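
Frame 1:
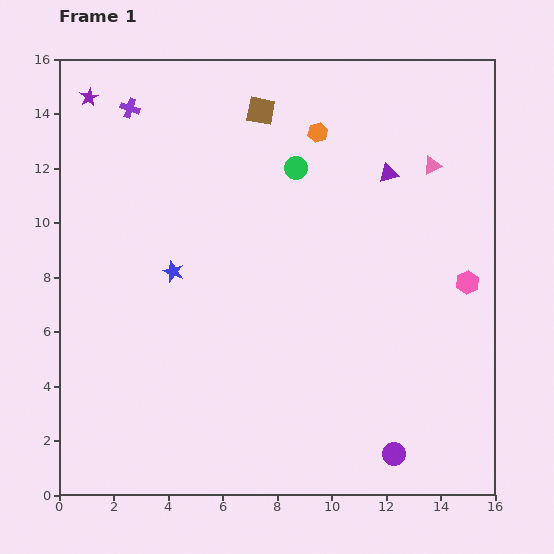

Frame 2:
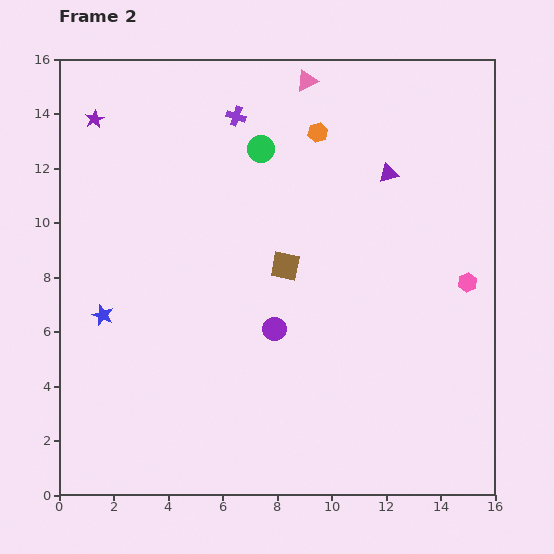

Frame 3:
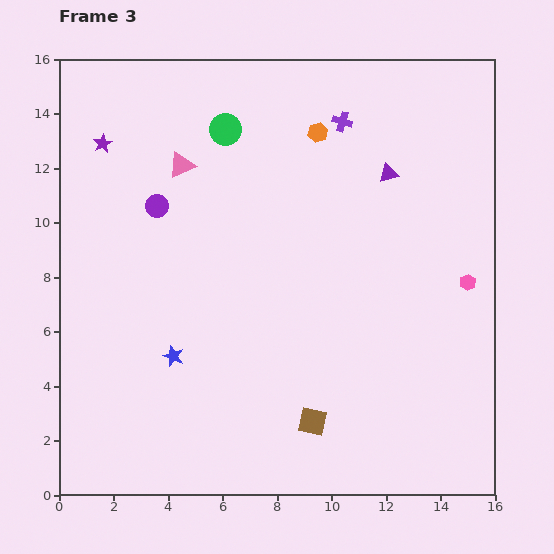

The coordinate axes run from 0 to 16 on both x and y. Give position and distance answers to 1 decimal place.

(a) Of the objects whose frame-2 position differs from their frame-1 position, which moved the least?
the purple star

(moved 0.8)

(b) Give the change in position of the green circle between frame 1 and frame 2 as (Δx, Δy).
(-1.3, 0.7)

The green circle was at (8.7, 12.0) in frame 1 and (7.4, 12.7) in frame 2.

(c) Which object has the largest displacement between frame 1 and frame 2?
the purple circle

(moved 6.4; next 5.8)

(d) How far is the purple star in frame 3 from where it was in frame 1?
1.8

The purple star moved from (1.1, 14.6) to (1.6, 12.9), a distance of √(0.5² + 1.7²) ≈ 1.8.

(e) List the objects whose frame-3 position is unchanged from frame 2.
the purple triangle, the orange hexagon, the pink hexagon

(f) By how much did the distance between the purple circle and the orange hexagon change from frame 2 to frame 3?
-0.9

Distance in frame 2: 7.4. Distance in frame 3: 6.5.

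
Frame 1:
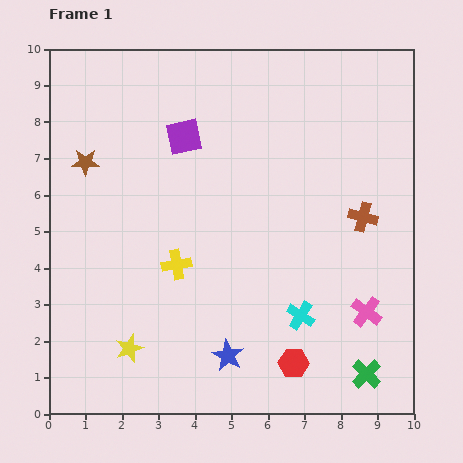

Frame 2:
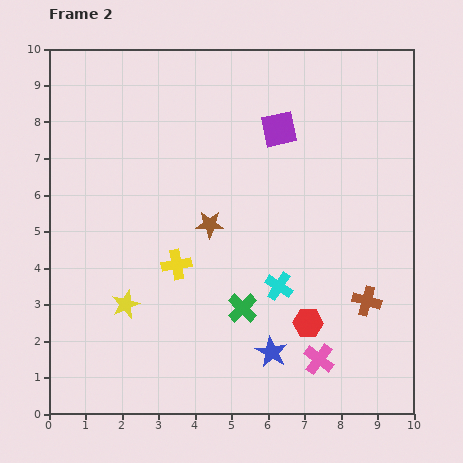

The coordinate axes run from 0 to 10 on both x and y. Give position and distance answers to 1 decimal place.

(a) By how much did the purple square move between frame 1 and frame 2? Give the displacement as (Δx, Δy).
(2.6, 0.2)

The purple square was at (3.7, 7.6) in frame 1 and (6.3, 7.8) in frame 2.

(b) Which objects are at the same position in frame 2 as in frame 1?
the yellow cross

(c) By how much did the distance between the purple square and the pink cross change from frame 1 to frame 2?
-0.5

Distance in frame 1: 6.9. Distance in frame 2: 6.4.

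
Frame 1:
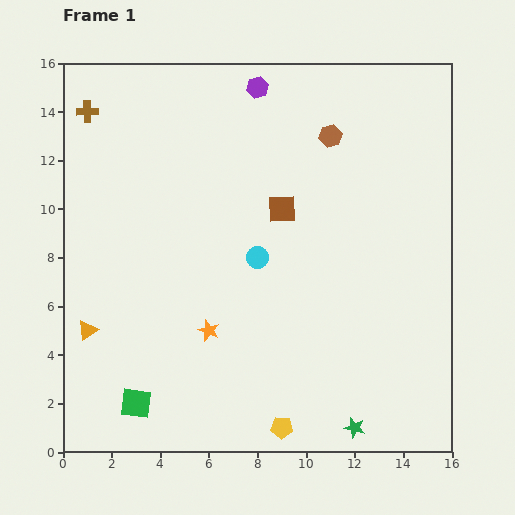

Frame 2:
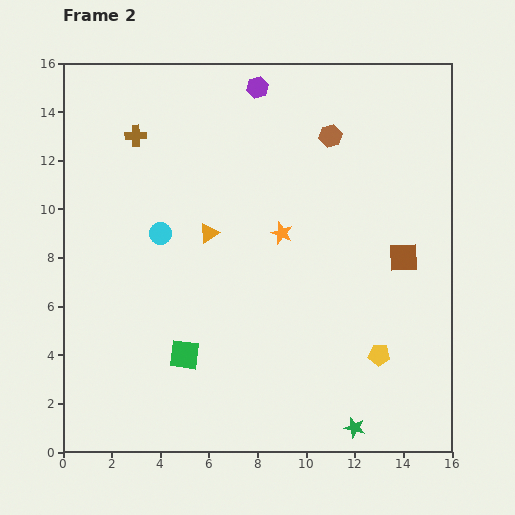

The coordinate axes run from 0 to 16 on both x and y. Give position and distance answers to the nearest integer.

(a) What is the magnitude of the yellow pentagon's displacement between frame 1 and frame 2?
5

The yellow pentagon moved from (9, 1) to (13, 4), a distance of √(4² + 3²) ≈ 5.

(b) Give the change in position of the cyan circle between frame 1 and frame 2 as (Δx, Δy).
(-4, 1)

The cyan circle was at (8, 8) in frame 1 and (4, 9) in frame 2.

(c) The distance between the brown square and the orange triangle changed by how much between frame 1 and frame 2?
-1

Distance in frame 1: 9. Distance in frame 2: 8.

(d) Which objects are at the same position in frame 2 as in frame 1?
the brown hexagon, the purple hexagon, the green star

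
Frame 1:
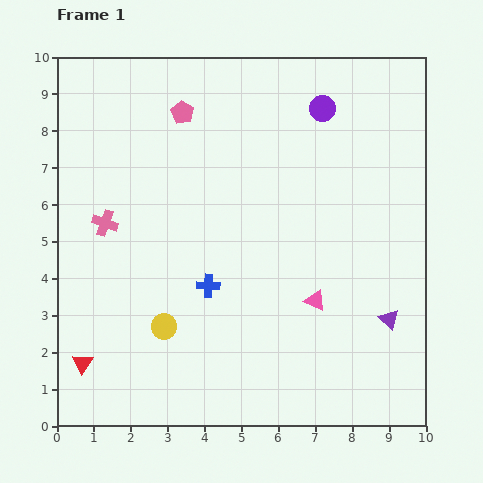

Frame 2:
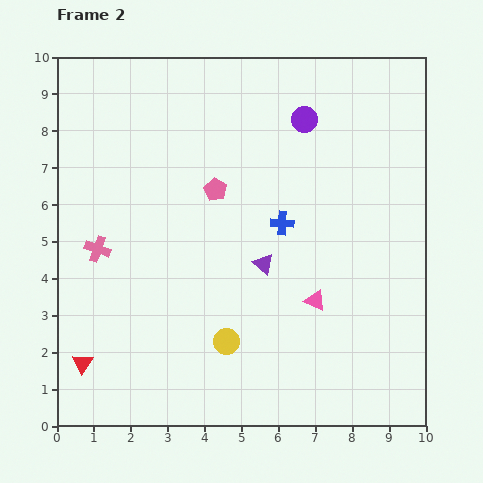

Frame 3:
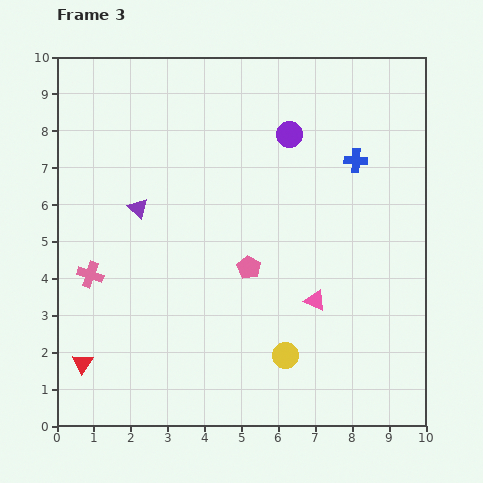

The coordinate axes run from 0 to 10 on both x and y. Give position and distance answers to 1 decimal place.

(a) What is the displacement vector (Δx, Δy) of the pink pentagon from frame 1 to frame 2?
(0.9, -2.1)

The pink pentagon was at (3.4, 8.5) in frame 1 and (4.3, 6.4) in frame 2.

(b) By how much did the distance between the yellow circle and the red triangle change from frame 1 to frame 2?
+1.5

Distance in frame 1: 2.4. Distance in frame 2: 3.9.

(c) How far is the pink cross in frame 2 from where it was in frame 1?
0.7

The pink cross moved from (1.3, 5.5) to (1.1, 4.8), a distance of √(0.2² + 0.7²) ≈ 0.7.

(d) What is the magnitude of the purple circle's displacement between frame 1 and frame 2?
0.6

The purple circle moved from (7.2, 8.6) to (6.7, 8.3), a distance of √(0.5² + 0.3²) ≈ 0.6.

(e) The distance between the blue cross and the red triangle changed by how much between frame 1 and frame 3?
+5.2

Distance in frame 1: 4.0. Distance in frame 3: 9.2.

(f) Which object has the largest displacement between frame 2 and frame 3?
the purple triangle

(moved 3.7; next 2.6)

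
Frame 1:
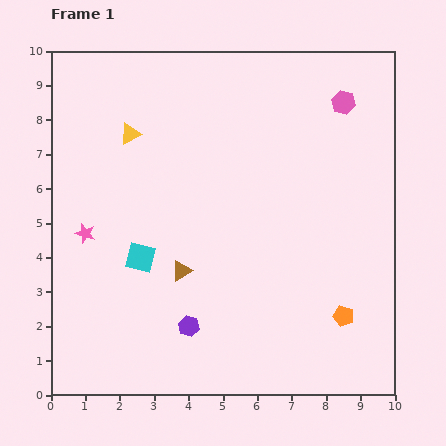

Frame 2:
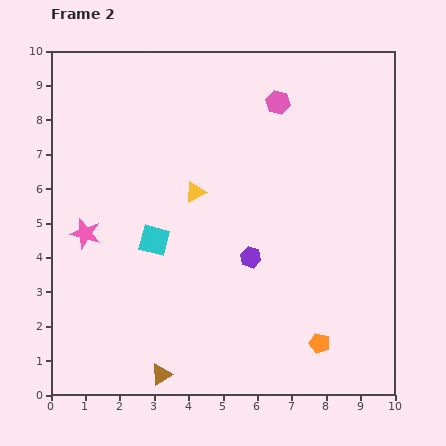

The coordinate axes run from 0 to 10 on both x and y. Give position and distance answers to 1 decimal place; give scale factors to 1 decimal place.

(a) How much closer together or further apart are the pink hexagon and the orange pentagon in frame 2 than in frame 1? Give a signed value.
+0.9

Distance in frame 1: 6.2. Distance in frame 2: 7.1.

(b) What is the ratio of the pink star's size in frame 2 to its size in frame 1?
1.5×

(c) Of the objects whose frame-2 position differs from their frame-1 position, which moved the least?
the cyan square

(moved 0.6)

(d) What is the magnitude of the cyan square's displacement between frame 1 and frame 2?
0.6

The cyan square moved from (2.6, 4.0) to (3.0, 4.5), a distance of √(0.4² + 0.5²) ≈ 0.6.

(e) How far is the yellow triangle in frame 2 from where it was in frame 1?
2.5

The yellow triangle moved from (2.3, 7.6) to (4.2, 5.9), a distance of √(1.9² + 1.7²) ≈ 2.5.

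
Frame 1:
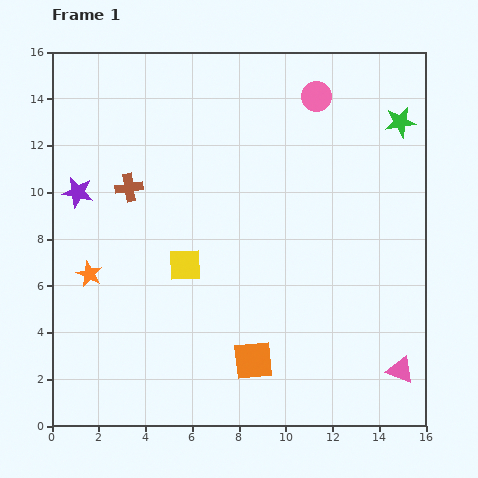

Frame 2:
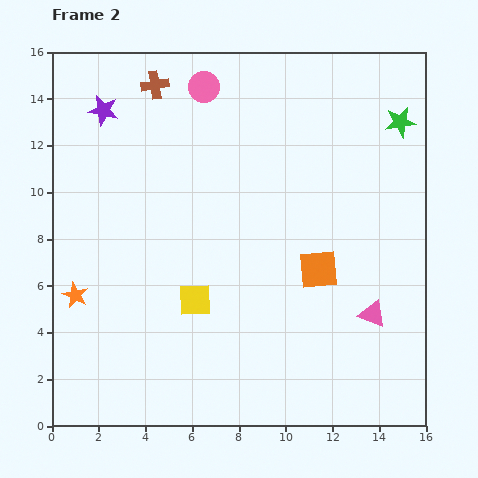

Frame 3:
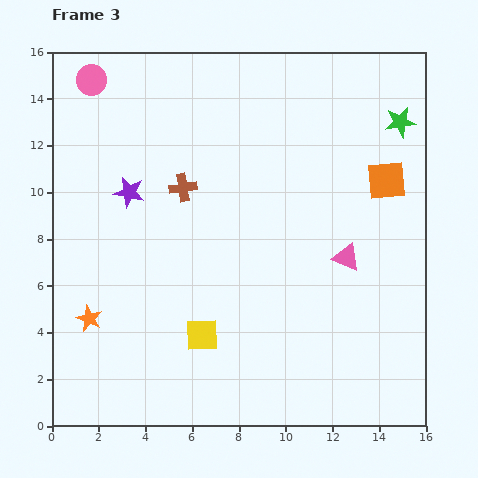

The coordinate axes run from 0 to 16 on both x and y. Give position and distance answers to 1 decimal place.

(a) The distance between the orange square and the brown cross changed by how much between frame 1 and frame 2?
+1.5

Distance in frame 1: 9.1. Distance in frame 2: 10.6.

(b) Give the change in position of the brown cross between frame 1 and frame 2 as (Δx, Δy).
(1.1, 4.4)

The brown cross was at (3.3, 10.2) in frame 1 and (4.4, 14.6) in frame 2.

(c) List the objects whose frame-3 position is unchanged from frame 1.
the green star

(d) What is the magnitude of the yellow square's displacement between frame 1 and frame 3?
3.1

The yellow square moved from (5.7, 6.9) to (6.4, 3.9), a distance of √(0.7² + 3.0²) ≈ 3.1.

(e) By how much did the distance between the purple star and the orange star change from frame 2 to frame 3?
-2.3

Distance in frame 2: 8.0. Distance in frame 3: 5.7.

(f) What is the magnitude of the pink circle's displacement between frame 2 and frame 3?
4.8

The pink circle moved from (6.5, 14.5) to (1.7, 14.8), a distance of √(4.8² + 0.3²) ≈ 4.8.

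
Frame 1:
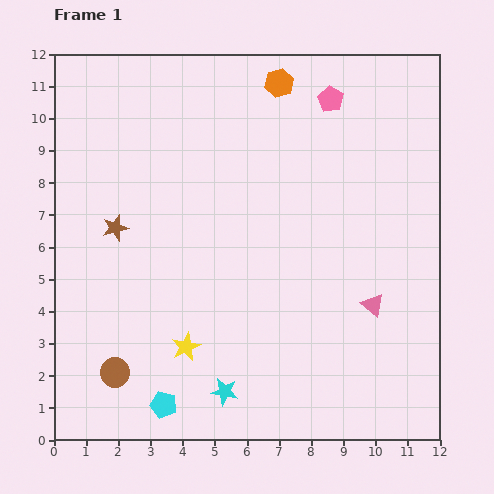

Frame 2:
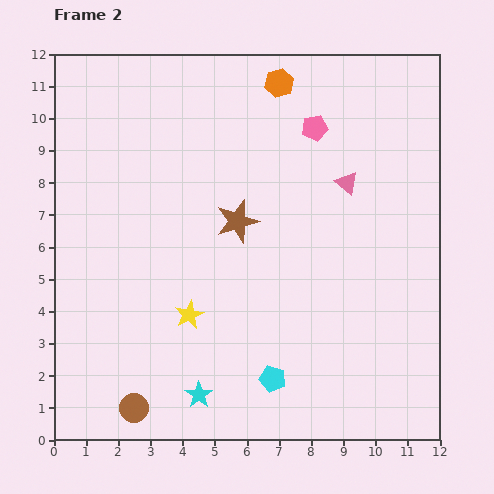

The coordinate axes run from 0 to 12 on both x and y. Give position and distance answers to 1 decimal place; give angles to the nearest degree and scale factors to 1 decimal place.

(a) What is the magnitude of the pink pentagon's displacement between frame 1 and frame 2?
1.0

The pink pentagon moved from (8.6, 10.6) to (8.1, 9.7), a distance of √(0.5² + 0.9²) ≈ 1.0.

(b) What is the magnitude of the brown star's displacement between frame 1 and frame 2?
3.8

The brown star moved from (1.9, 6.6) to (5.7, 6.8), a distance of √(3.8² + 0.2²) ≈ 3.8.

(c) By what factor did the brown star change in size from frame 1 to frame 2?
1.7×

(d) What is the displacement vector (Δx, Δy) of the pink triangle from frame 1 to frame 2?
(-0.8, 3.8)

The pink triangle was at (9.9, 4.2) in frame 1 and (9.1, 8.0) in frame 2.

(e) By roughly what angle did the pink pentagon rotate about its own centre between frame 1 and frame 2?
31° clockwise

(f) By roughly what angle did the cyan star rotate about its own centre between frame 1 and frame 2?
27° clockwise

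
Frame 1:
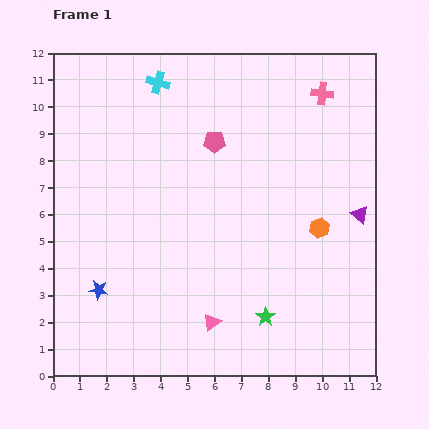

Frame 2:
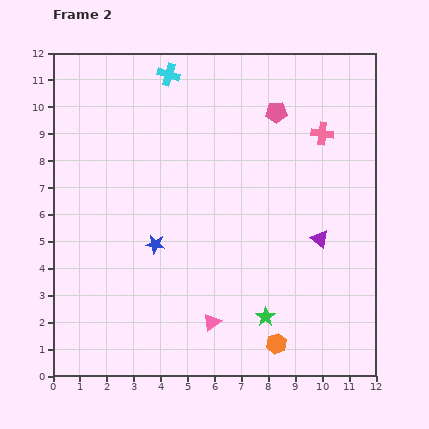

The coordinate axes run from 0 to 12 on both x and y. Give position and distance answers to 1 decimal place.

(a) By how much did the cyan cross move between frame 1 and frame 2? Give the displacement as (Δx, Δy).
(0.4, 0.3)

The cyan cross was at (3.9, 10.9) in frame 1 and (4.3, 11.2) in frame 2.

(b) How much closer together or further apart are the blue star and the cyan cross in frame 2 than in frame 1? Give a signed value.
-1.7

Distance in frame 1: 8.0. Distance in frame 2: 6.3.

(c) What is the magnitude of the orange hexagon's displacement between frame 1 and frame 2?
4.6

The orange hexagon moved from (9.9, 5.5) to (8.3, 1.2), a distance of √(1.6² + 4.3²) ≈ 4.6.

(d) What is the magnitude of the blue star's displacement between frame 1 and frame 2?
2.7

The blue star moved from (1.7, 3.2) to (3.8, 4.9), a distance of √(2.1² + 1.7²) ≈ 2.7.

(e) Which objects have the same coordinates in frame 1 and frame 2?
the pink triangle, the green star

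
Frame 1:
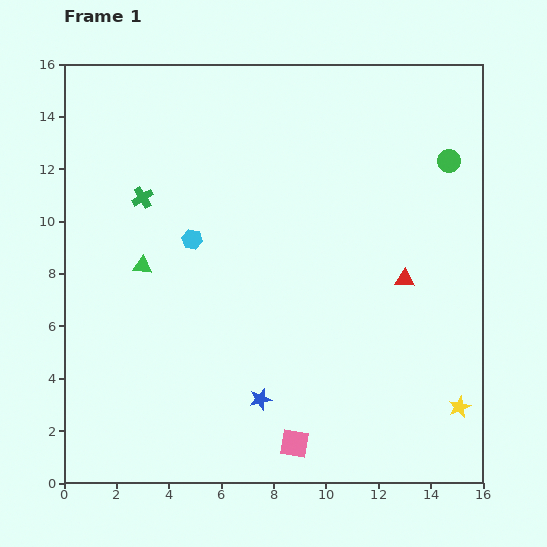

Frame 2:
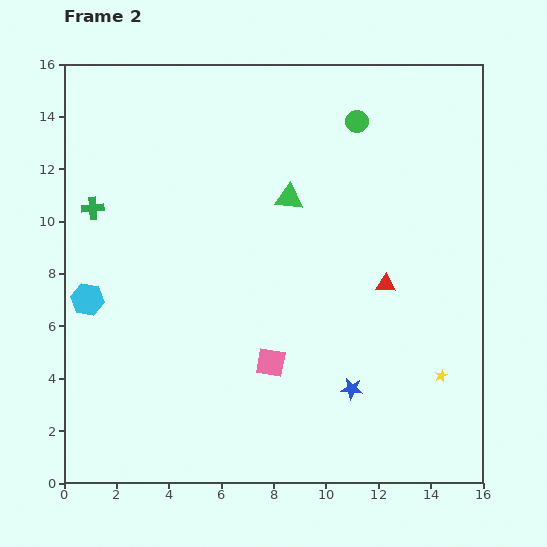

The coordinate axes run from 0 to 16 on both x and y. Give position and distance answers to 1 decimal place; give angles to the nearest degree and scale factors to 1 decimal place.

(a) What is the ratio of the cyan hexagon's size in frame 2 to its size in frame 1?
1.6×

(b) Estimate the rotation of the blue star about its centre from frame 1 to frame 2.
20° clockwise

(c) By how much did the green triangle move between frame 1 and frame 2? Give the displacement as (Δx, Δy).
(5.6, 2.6)

The green triangle was at (3.0, 8.3) in frame 1 and (8.6, 10.9) in frame 2.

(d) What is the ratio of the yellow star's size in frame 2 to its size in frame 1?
0.6×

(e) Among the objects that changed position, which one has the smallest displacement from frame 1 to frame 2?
the red triangle

(moved 0.7)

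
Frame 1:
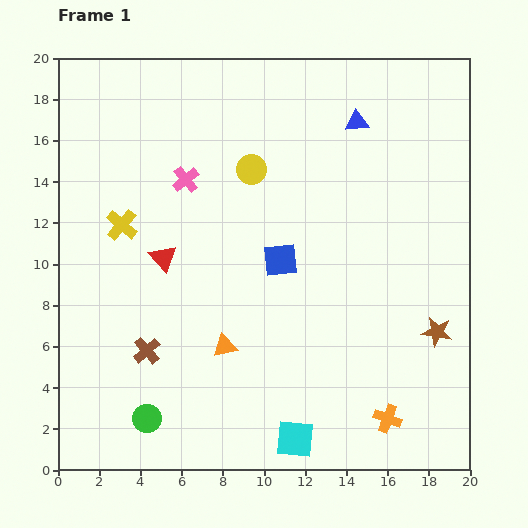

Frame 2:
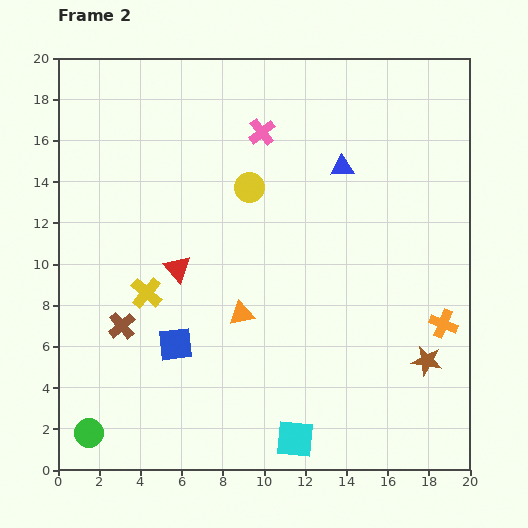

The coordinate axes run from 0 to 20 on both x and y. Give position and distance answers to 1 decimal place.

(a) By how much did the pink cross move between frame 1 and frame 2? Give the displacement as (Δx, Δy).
(3.7, 2.3)

The pink cross was at (6.2, 14.1) in frame 1 and (9.9, 16.4) in frame 2.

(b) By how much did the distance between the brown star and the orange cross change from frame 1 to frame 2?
-2.8

Distance in frame 1: 4.8. Distance in frame 2: 2.0.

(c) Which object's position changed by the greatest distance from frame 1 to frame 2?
the blue square

(moved 6.5; next 5.3)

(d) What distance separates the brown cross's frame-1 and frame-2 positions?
1.7

The brown cross moved from (4.3, 5.8) to (3.1, 7.0), a distance of √(1.2² + 1.2²) ≈ 1.7.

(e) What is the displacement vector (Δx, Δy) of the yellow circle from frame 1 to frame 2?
(-0.1, -0.9)

The yellow circle was at (9.4, 14.6) in frame 1 and (9.3, 13.7) in frame 2.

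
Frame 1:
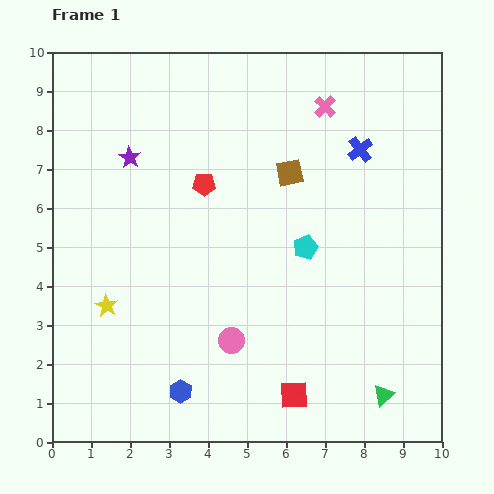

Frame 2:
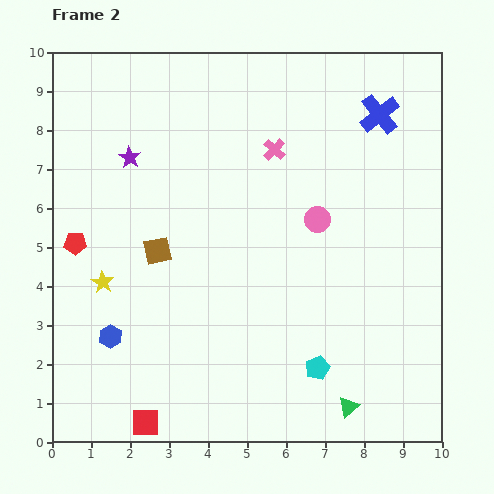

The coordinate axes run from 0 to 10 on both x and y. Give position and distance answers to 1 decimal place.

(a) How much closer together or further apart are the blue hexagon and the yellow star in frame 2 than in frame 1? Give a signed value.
-1.5

Distance in frame 1: 2.9. Distance in frame 2: 1.4.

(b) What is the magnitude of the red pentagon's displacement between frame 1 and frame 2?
3.6

The red pentagon moved from (3.9, 6.6) to (0.6, 5.1), a distance of √(3.3² + 1.5²) ≈ 3.6.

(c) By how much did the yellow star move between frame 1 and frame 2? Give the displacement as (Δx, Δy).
(-0.1, 0.6)

The yellow star was at (1.4, 3.5) in frame 1 and (1.3, 4.1) in frame 2.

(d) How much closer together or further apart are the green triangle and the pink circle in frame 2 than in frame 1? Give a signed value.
+0.8

Distance in frame 1: 4.1. Distance in frame 2: 4.9.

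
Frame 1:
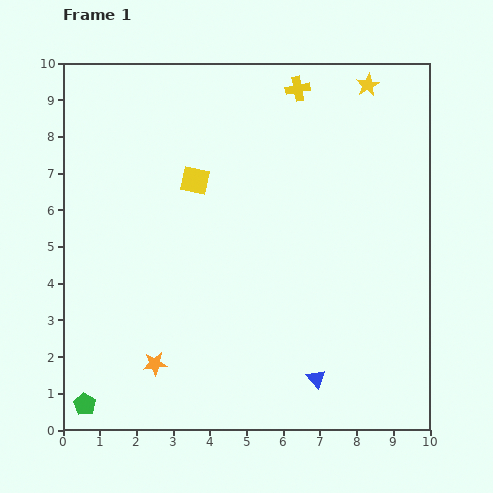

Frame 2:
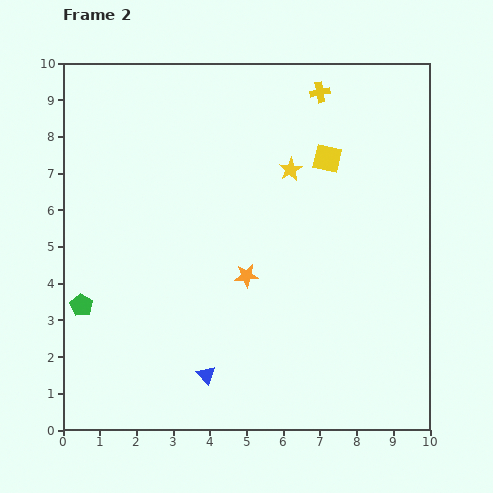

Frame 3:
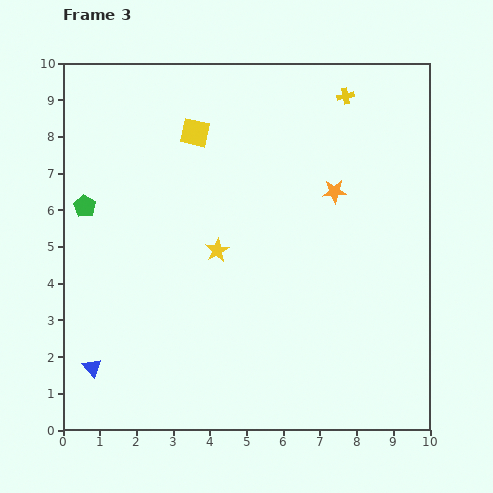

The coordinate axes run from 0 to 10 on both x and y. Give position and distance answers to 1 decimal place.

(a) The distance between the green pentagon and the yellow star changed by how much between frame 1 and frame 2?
-4.8

Distance in frame 1: 11.6. Distance in frame 2: 6.8.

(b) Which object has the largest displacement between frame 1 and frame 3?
the orange star

(moved 6.8; next 6.1)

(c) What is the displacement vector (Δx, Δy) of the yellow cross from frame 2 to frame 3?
(0.7, -0.1)

The yellow cross was at (7.0, 9.2) in frame 2 and (7.7, 9.1) in frame 3.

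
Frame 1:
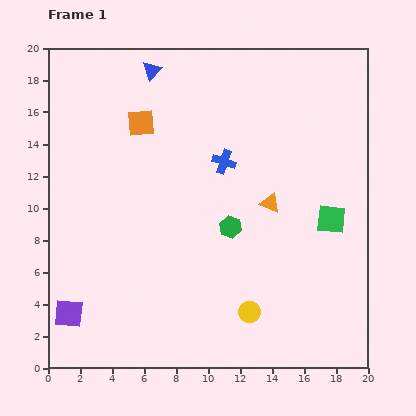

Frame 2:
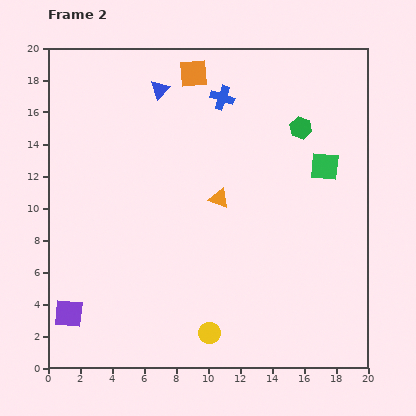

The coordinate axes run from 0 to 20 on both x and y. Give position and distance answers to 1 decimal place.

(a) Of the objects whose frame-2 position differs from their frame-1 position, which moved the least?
the blue triangle

(moved 1.3)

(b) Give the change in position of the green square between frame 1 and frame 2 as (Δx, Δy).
(-0.4, 3.3)

The green square was at (17.7, 9.3) in frame 1 and (17.3, 12.6) in frame 2.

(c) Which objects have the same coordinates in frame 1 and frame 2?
the purple square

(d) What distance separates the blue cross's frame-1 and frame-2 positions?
4.0

The blue cross moved from (11.0, 12.9) to (10.9, 16.9), a distance of √(0.1² + 4.0²) ≈ 4.0.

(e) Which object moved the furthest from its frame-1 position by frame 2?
the green hexagon

(moved 7.6; next 4.5)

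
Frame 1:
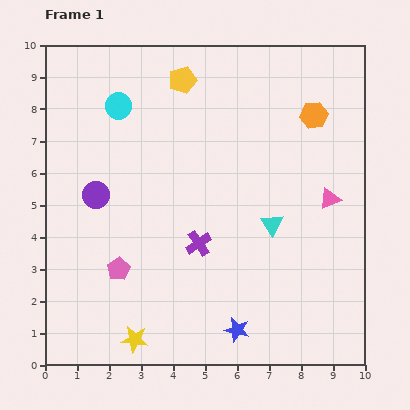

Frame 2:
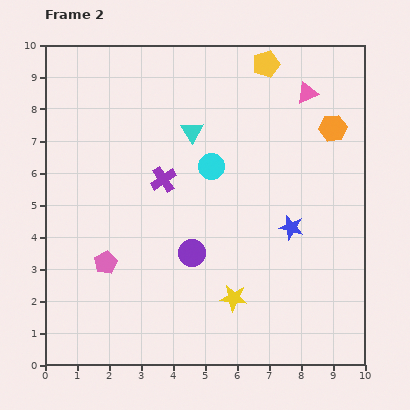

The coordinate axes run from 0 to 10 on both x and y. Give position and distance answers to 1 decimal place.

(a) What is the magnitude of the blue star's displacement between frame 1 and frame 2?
3.6

The blue star moved from (6.0, 1.1) to (7.7, 4.3), a distance of √(1.7² + 3.2²) ≈ 3.6.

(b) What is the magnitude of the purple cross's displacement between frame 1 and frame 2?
2.3

The purple cross moved from (4.8, 3.8) to (3.7, 5.8), a distance of √(1.1² + 2.0²) ≈ 2.3.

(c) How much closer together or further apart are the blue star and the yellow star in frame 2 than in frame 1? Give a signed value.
-0.4

Distance in frame 1: 3.2. Distance in frame 2: 2.8.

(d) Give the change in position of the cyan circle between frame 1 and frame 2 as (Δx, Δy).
(2.9, -1.9)

The cyan circle was at (2.3, 8.1) in frame 1 and (5.2, 6.2) in frame 2.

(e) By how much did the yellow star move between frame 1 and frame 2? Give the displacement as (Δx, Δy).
(3.1, 1.3)

The yellow star was at (2.8, 0.8) in frame 1 and (5.9, 2.1) in frame 2.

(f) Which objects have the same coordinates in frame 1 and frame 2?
none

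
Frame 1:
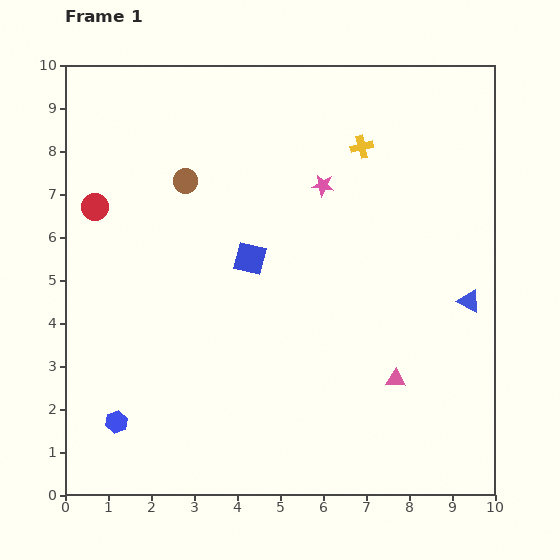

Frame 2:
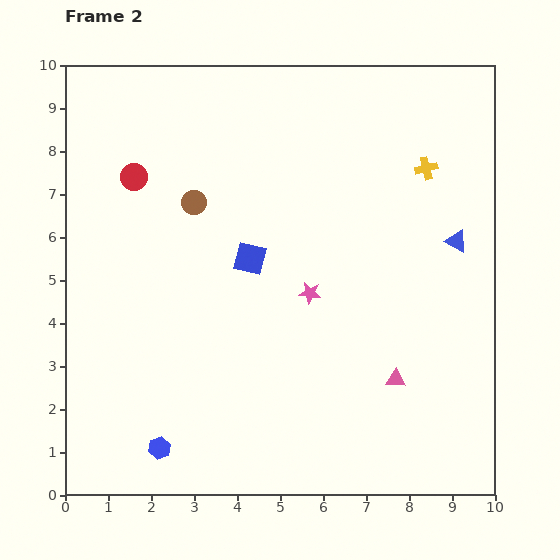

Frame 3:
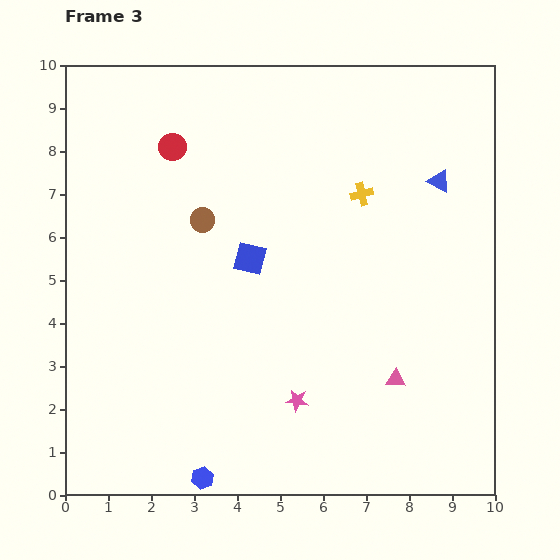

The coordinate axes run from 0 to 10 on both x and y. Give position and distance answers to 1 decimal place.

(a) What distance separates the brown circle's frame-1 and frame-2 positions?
0.5

The brown circle moved from (2.8, 7.3) to (3.0, 6.8), a distance of √(0.2² + 0.5²) ≈ 0.5.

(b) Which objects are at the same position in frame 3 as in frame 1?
the blue square, the pink triangle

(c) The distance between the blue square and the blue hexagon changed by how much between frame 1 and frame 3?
+0.3

Distance in frame 1: 4.9. Distance in frame 3: 5.2.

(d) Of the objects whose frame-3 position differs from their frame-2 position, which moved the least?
the brown circle

(moved 0.4)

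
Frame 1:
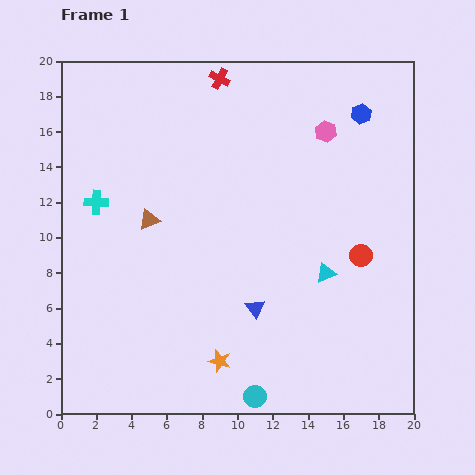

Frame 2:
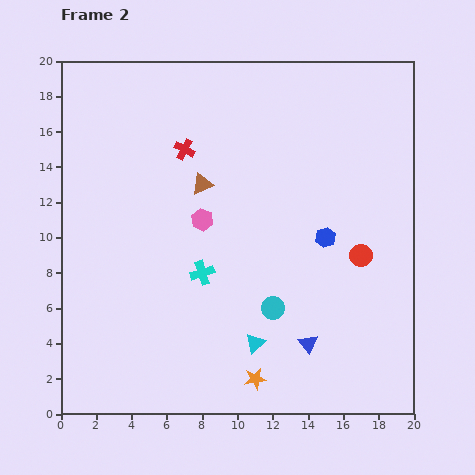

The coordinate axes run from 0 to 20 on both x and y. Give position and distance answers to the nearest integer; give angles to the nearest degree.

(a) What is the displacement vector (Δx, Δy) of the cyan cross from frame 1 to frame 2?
(6, -4)

The cyan cross was at (2, 12) in frame 1 and (8, 8) in frame 2.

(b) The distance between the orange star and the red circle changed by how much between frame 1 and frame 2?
-1

Distance in frame 1: 10. Distance in frame 2: 9.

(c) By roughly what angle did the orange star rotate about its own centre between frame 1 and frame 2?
25° counter-clockwise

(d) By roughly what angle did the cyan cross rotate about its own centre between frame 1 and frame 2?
20° counter-clockwise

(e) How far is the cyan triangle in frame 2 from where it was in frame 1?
6

The cyan triangle moved from (15, 8) to (11, 4), a distance of √(4² + 4²) ≈ 6.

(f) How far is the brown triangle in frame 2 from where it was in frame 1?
4

The brown triangle moved from (5, 11) to (8, 13), a distance of √(3² + 2²) ≈ 4.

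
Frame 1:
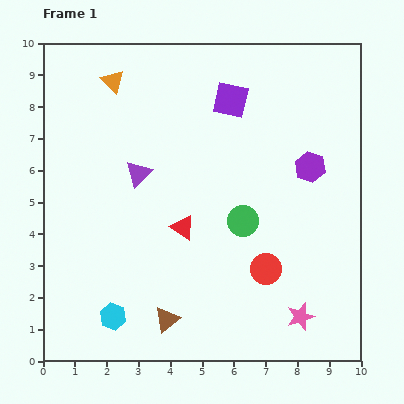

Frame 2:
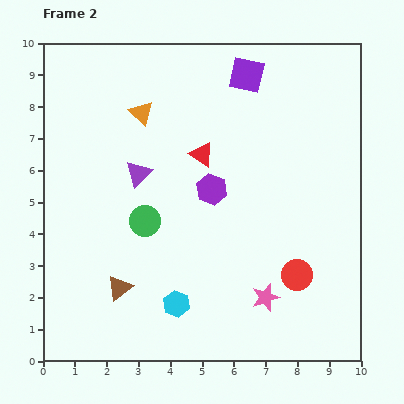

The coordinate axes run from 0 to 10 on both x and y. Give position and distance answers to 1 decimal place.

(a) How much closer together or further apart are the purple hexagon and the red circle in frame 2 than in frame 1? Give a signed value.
+0.3

Distance in frame 1: 3.5. Distance in frame 2: 3.8.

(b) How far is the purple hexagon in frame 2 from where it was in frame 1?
3.2

The purple hexagon moved from (8.4, 6.1) to (5.3, 5.4), a distance of √(3.1² + 0.7²) ≈ 3.2.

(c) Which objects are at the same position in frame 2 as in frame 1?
the purple triangle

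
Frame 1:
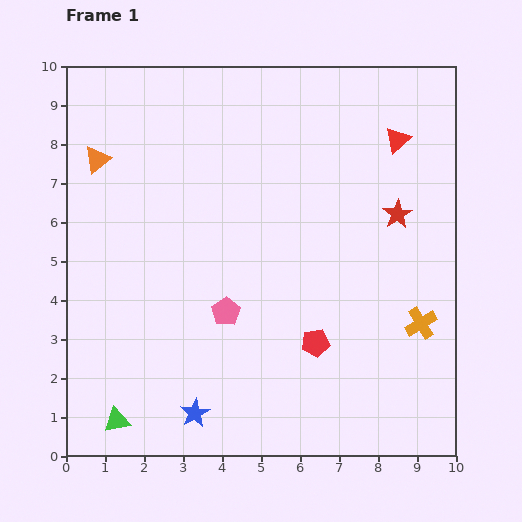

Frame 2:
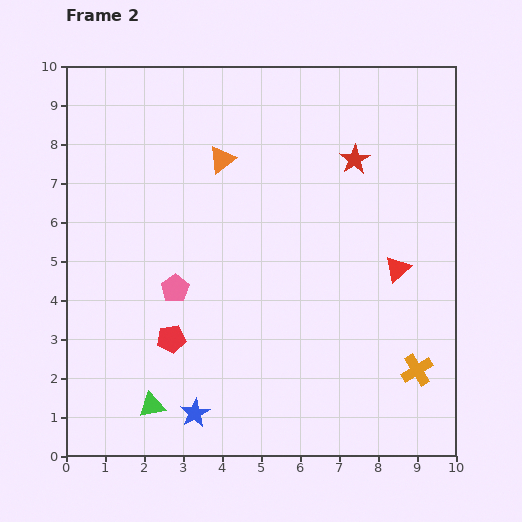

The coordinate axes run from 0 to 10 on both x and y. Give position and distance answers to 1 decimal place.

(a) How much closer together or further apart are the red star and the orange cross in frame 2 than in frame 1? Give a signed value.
+2.7

Distance in frame 1: 2.9. Distance in frame 2: 5.6.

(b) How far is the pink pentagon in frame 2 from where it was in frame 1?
1.4

The pink pentagon moved from (4.1, 3.7) to (2.8, 4.3), a distance of √(1.3² + 0.6²) ≈ 1.4.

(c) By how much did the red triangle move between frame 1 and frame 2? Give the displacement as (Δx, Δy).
(0.0, -3.3)

The red triangle was at (8.5, 8.1) in frame 1 and (8.5, 4.8) in frame 2.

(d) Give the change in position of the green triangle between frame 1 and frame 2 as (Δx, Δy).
(0.9, 0.4)

The green triangle was at (1.3, 0.9) in frame 1 and (2.2, 1.3) in frame 2.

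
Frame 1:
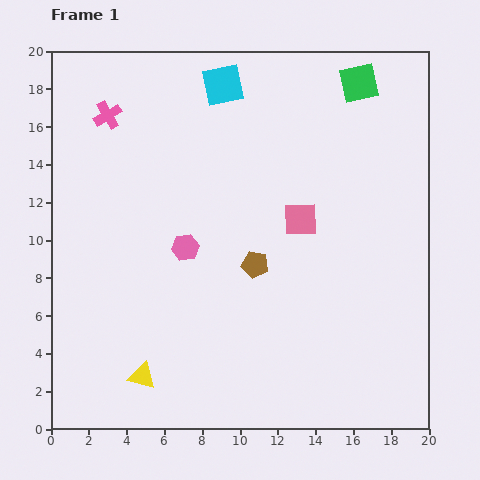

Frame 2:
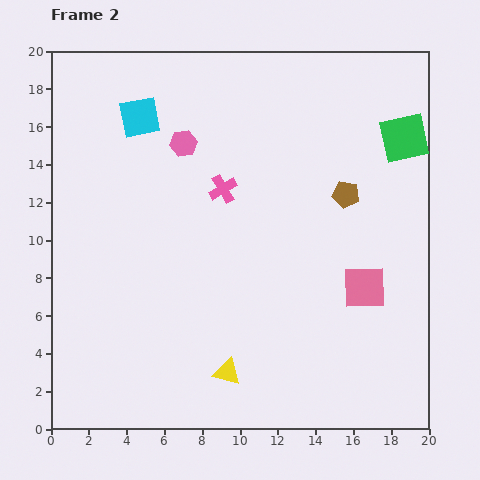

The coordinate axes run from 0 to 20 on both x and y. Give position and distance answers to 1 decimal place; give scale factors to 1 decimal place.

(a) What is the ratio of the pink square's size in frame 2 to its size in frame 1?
1.3×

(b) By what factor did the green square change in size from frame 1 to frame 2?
1.3×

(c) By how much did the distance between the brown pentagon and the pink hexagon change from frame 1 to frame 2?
+5.2

Distance in frame 1: 3.8. Distance in frame 2: 9.0.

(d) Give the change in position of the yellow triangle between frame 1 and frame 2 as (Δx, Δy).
(4.5, 0.2)

The yellow triangle was at (4.8, 2.8) in frame 1 and (9.3, 3.0) in frame 2.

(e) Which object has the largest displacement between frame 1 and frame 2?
the pink cross

(moved 7.2; next 6.1)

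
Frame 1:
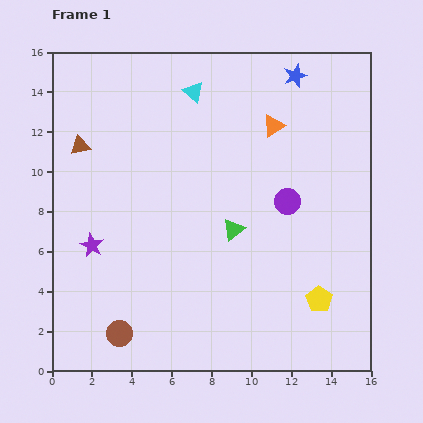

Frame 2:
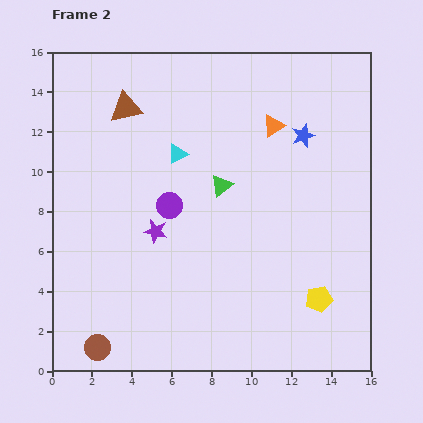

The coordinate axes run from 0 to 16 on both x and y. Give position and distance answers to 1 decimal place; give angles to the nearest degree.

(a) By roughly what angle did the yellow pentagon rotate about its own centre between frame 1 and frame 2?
26° clockwise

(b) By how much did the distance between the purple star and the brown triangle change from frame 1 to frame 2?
+1.4

Distance in frame 1: 5.0. Distance in frame 2: 6.4.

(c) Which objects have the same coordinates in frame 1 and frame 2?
the orange triangle, the yellow pentagon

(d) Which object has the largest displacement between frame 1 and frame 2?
the purple circle

(moved 5.9; next 3.3)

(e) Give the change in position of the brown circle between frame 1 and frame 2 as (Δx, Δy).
(-1.1, -0.7)

The brown circle was at (3.4, 1.9) in frame 1 and (2.3, 1.2) in frame 2.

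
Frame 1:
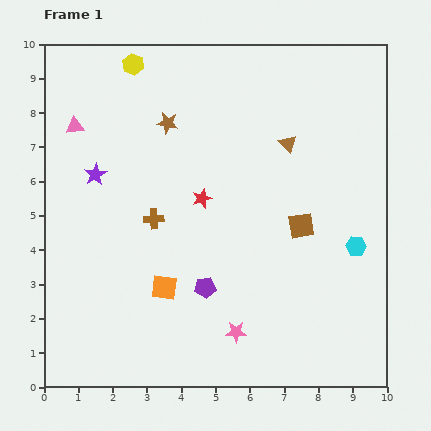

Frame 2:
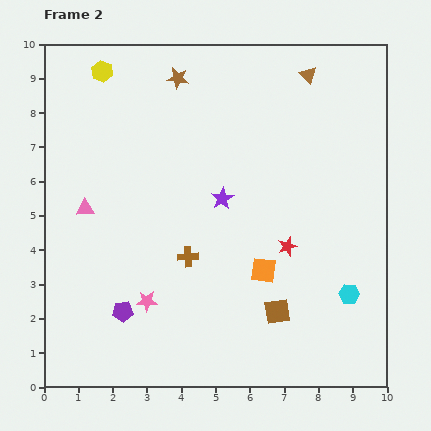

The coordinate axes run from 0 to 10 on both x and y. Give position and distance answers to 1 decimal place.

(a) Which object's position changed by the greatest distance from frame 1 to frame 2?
the purple star

(moved 3.8; next 2.9)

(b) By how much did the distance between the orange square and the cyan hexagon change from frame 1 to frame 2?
-3.1

Distance in frame 1: 5.7. Distance in frame 2: 2.6.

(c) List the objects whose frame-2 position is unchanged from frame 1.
none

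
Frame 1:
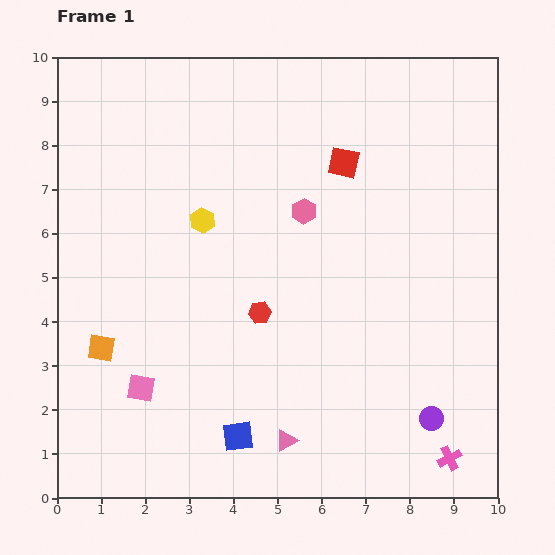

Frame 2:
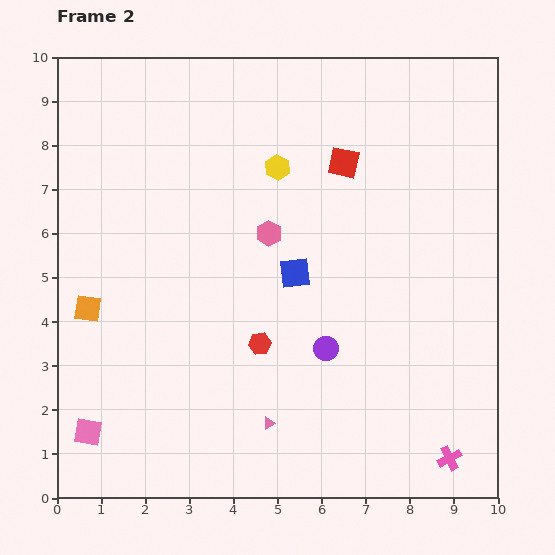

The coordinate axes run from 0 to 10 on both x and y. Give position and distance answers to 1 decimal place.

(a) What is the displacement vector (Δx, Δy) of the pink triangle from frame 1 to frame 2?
(-0.4, 0.4)

The pink triangle was at (5.2, 1.3) in frame 1 and (4.8, 1.7) in frame 2.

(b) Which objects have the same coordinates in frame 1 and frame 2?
the pink cross, the red square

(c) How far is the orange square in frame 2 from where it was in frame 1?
0.9

The orange square moved from (1.0, 3.4) to (0.7, 4.3), a distance of √(0.3² + 0.9²) ≈ 0.9.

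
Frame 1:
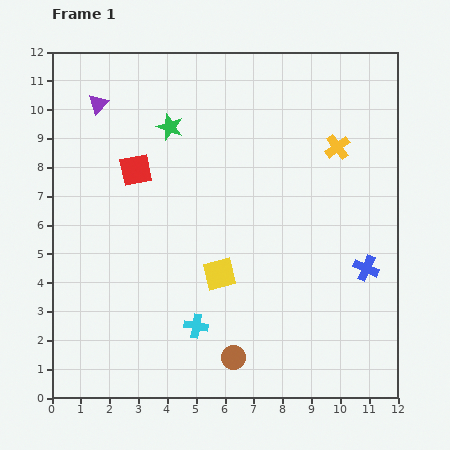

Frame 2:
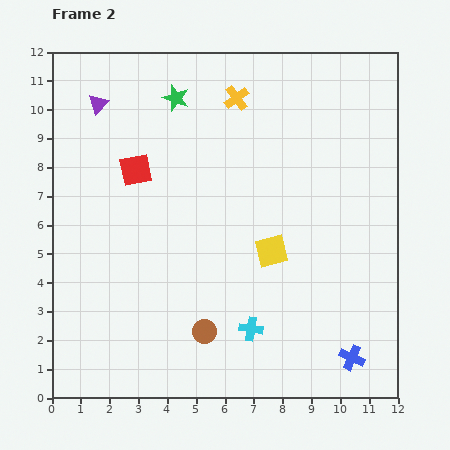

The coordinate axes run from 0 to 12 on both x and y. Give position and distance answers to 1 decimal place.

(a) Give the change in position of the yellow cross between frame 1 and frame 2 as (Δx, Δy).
(-3.5, 1.7)

The yellow cross was at (9.9, 8.7) in frame 1 and (6.4, 10.4) in frame 2.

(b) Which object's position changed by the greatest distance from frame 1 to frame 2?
the yellow cross

(moved 3.9; next 3.1)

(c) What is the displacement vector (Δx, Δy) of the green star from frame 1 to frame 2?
(0.2, 1.0)

The green star was at (4.1, 9.4) in frame 1 and (4.3, 10.4) in frame 2.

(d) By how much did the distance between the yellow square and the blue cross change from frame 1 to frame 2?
-0.5

Distance in frame 1: 5.1. Distance in frame 2: 4.6.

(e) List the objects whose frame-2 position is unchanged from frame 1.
the red square, the purple triangle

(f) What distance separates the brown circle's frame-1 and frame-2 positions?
1.3

The brown circle moved from (6.3, 1.4) to (5.3, 2.3), a distance of √(1.0² + 0.9²) ≈ 1.3.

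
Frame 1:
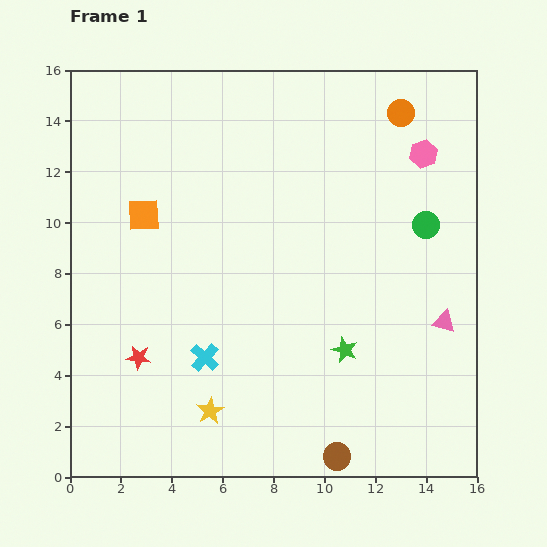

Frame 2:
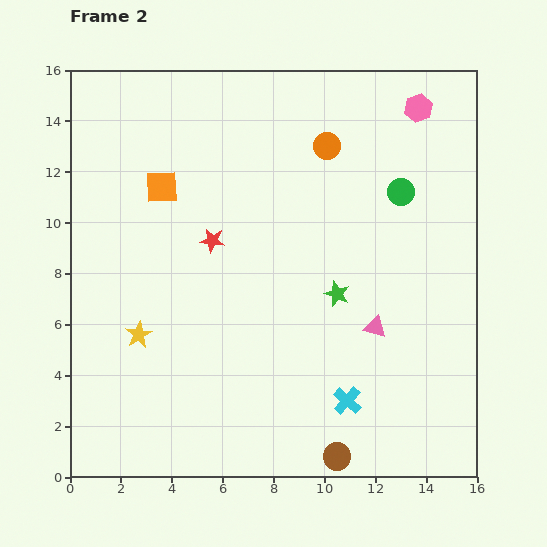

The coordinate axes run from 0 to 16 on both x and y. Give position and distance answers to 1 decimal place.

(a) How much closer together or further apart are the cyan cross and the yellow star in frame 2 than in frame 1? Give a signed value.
+6.5

Distance in frame 1: 2.1. Distance in frame 2: 8.6.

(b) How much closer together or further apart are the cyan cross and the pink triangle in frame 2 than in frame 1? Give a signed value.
-6.4

Distance in frame 1: 9.5. Distance in frame 2: 3.1.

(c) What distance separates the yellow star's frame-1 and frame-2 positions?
4.1

The yellow star moved from (5.5, 2.6) to (2.7, 5.6), a distance of √(2.8² + 3.0²) ≈ 4.1.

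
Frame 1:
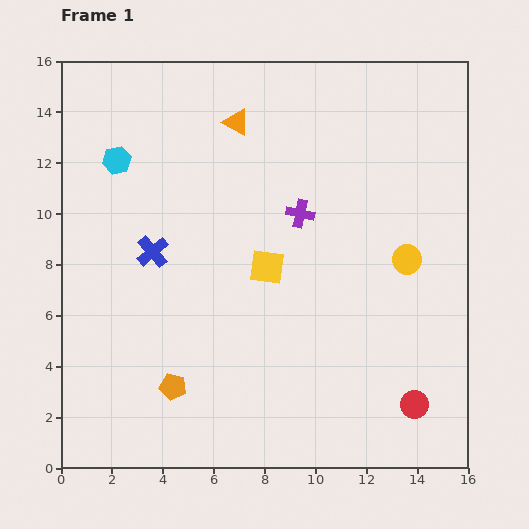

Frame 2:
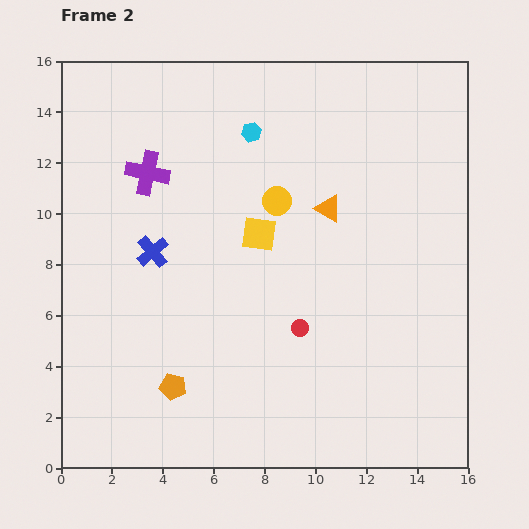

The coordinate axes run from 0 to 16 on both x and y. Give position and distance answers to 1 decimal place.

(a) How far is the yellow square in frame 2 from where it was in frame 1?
1.3

The yellow square moved from (8.1, 7.9) to (7.8, 9.2), a distance of √(0.3² + 1.3²) ≈ 1.3.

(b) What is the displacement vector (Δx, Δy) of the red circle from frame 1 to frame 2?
(-4.5, 3.0)

The red circle was at (13.9, 2.5) in frame 1 and (9.4, 5.5) in frame 2.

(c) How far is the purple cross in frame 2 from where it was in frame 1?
6.2

The purple cross moved from (9.4, 10.0) to (3.4, 11.6), a distance of √(6.0² + 1.6²) ≈ 6.2.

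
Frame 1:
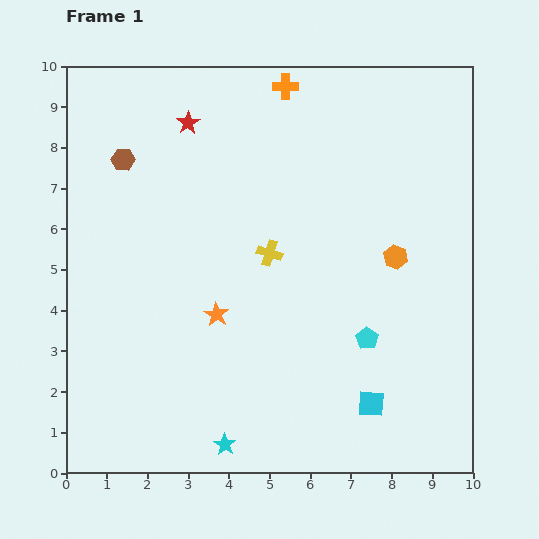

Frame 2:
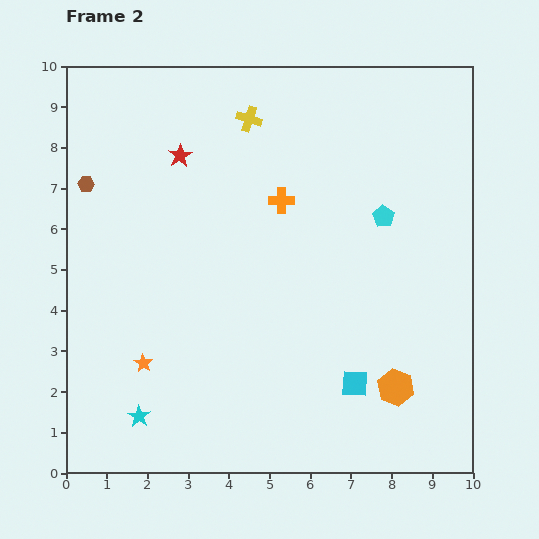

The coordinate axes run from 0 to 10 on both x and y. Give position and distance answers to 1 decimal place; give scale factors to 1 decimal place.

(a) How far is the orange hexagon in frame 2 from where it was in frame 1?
3.2

The orange hexagon moved from (8.1, 5.3) to (8.1, 2.1), a distance of √(0.0² + 3.2²) ≈ 3.2.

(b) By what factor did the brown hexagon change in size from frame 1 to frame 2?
0.7×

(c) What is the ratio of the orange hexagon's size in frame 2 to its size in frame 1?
1.5×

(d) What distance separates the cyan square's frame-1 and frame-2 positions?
0.6

The cyan square moved from (7.5, 1.7) to (7.1, 2.2), a distance of √(0.4² + 0.5²) ≈ 0.6.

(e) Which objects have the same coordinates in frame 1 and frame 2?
none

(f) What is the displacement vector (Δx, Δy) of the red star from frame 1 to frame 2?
(-0.2, -0.8)

The red star was at (3.0, 8.6) in frame 1 and (2.8, 7.8) in frame 2.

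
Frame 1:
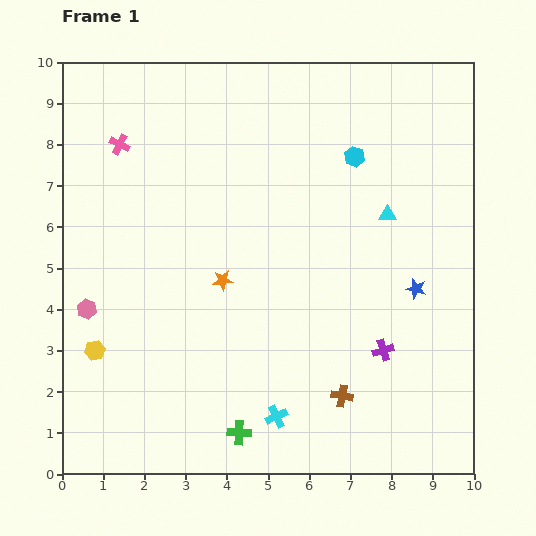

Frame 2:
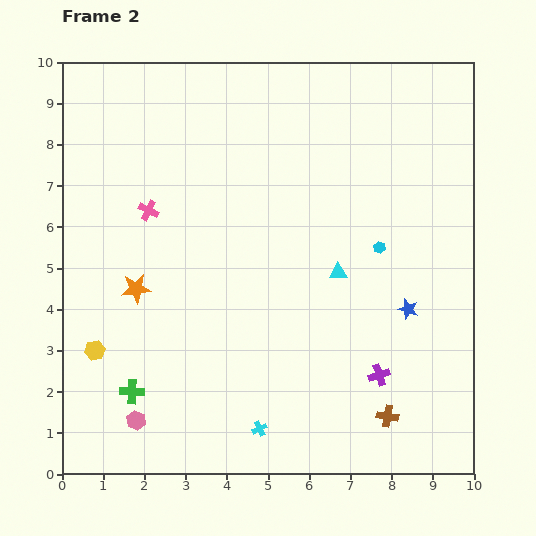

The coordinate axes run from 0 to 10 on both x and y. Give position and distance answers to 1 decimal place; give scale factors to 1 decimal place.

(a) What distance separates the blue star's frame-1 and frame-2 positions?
0.5

The blue star moved from (8.6, 4.5) to (8.4, 4.0), a distance of √(0.2² + 0.5²) ≈ 0.5.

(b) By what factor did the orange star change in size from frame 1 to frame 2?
1.4×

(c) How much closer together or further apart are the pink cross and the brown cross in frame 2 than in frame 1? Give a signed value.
-0.4

Distance in frame 1: 8.1. Distance in frame 2: 7.7.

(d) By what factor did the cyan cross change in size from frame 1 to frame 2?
0.7×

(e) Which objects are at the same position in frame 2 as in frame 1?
the yellow hexagon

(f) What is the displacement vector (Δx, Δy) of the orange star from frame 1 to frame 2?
(-2.1, -0.2)

The orange star was at (3.9, 4.7) in frame 1 and (1.8, 4.5) in frame 2.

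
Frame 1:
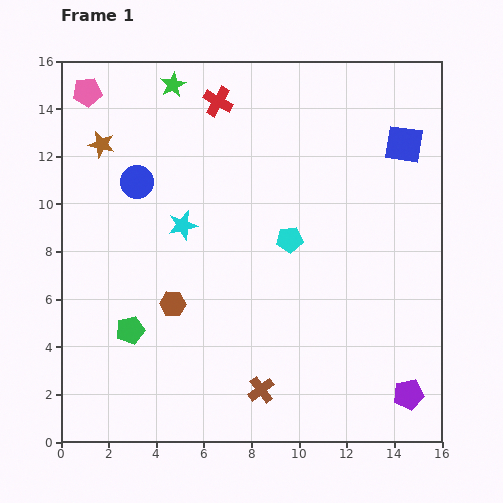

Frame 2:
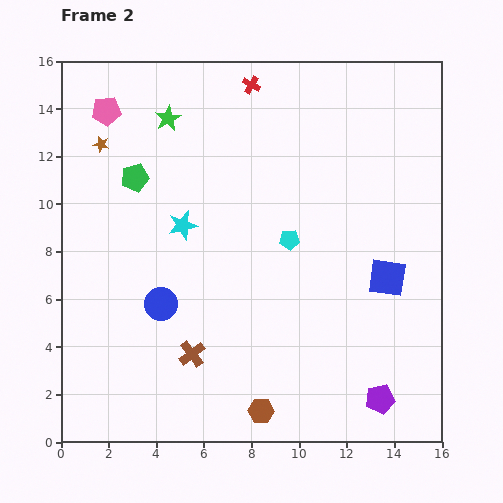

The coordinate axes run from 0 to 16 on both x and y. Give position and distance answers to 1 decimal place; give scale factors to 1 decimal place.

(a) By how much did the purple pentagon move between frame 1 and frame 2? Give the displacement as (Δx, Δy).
(-1.2, -0.2)

The purple pentagon was at (14.6, 2.0) in frame 1 and (13.4, 1.8) in frame 2.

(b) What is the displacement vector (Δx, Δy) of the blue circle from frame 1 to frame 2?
(1.0, -5.1)

The blue circle was at (3.2, 10.9) in frame 1 and (4.2, 5.8) in frame 2.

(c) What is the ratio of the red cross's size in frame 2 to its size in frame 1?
0.6×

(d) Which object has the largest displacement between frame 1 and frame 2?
the green pentagon

(moved 6.4; next 5.8)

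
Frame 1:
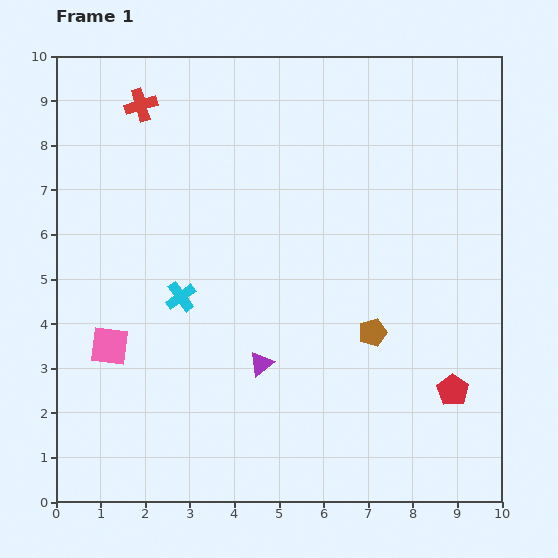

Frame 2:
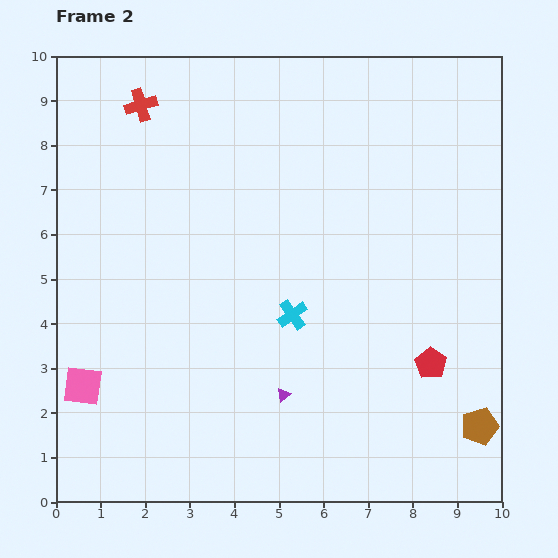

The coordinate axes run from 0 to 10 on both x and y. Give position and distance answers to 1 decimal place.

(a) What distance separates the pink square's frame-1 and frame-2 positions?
1.1

The pink square moved from (1.2, 3.5) to (0.6, 2.6), a distance of √(0.6² + 0.9²) ≈ 1.1.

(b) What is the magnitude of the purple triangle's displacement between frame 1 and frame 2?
0.9

The purple triangle moved from (4.6, 3.1) to (5.1, 2.4), a distance of √(0.5² + 0.7²) ≈ 0.9.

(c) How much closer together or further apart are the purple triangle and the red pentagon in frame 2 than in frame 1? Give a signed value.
-0.9

Distance in frame 1: 4.3. Distance in frame 2: 3.4.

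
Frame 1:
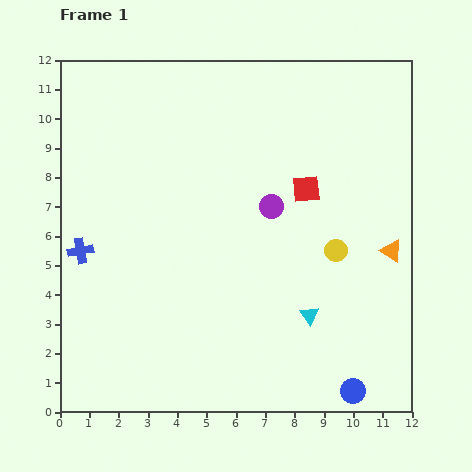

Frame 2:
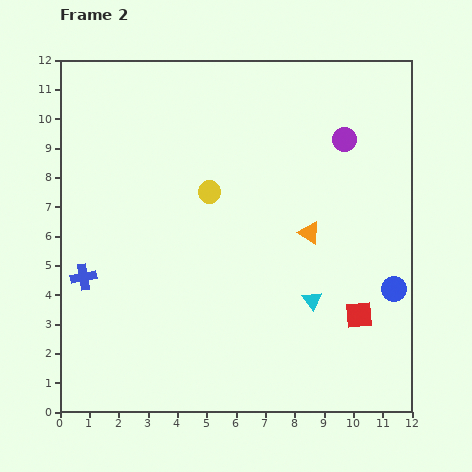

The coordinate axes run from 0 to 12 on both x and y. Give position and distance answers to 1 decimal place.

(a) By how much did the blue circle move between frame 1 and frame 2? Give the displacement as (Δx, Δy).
(1.4, 3.5)

The blue circle was at (10.0, 0.7) in frame 1 and (11.4, 4.2) in frame 2.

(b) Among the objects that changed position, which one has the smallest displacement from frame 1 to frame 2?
the cyan triangle

(moved 0.5)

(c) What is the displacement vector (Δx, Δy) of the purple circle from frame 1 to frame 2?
(2.5, 2.3)

The purple circle was at (7.2, 7.0) in frame 1 and (9.7, 9.3) in frame 2.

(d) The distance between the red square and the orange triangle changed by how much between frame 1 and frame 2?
-0.3

Distance in frame 1: 3.6. Distance in frame 2: 3.3.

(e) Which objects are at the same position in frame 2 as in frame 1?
none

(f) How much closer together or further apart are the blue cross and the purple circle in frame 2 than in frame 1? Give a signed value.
+3.4

Distance in frame 1: 6.7. Distance in frame 2: 10.1.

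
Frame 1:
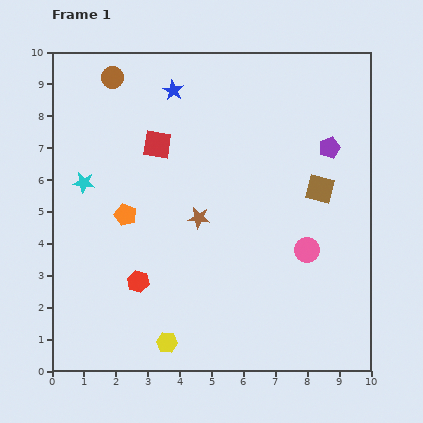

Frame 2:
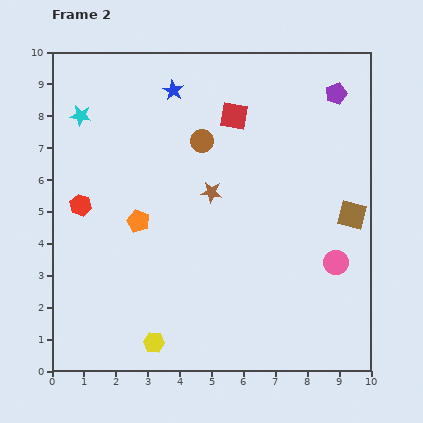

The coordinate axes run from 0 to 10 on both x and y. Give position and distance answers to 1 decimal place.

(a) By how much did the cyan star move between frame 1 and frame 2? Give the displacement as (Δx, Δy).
(-0.1, 2.1)

The cyan star was at (1.0, 5.9) in frame 1 and (0.9, 8.0) in frame 2.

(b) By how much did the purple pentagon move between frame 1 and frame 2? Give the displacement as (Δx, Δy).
(0.2, 1.7)

The purple pentagon was at (8.7, 7.0) in frame 1 and (8.9, 8.7) in frame 2.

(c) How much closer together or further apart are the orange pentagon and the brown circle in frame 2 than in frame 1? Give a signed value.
-1.1

Distance in frame 1: 4.3. Distance in frame 2: 3.2.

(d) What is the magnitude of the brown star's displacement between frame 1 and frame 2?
0.9

The brown star moved from (4.6, 4.8) to (5.0, 5.6), a distance of √(0.4² + 0.8²) ≈ 0.9.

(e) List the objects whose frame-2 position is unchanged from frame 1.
the blue star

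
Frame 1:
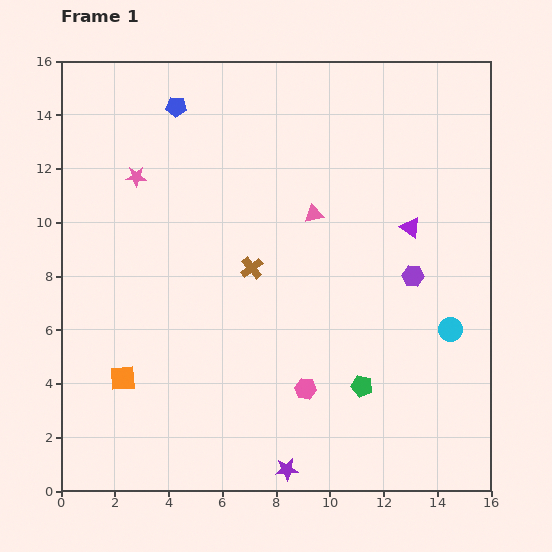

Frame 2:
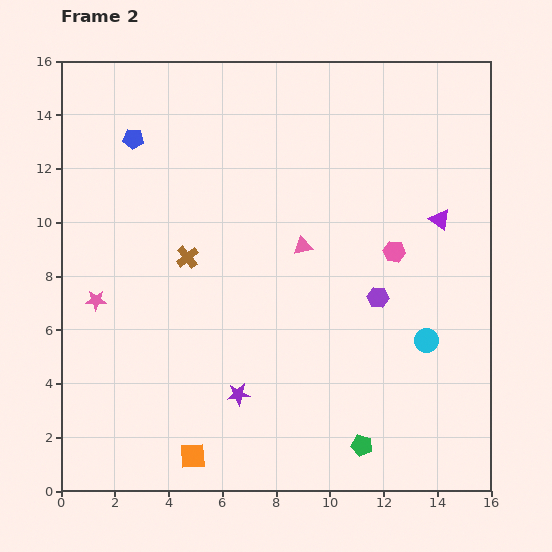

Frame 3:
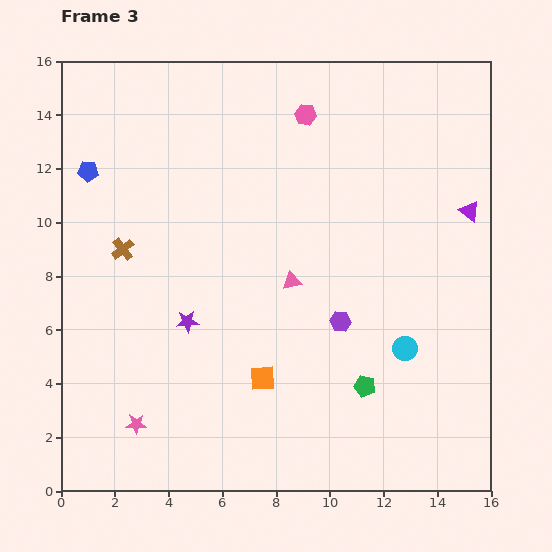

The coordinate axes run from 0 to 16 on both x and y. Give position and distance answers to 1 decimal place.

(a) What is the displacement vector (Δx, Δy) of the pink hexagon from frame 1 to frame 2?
(3.3, 5.1)

The pink hexagon was at (9.1, 3.8) in frame 1 and (12.4, 8.9) in frame 2.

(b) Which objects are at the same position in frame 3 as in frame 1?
none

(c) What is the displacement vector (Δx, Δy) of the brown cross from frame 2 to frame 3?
(-2.4, 0.3)

The brown cross was at (4.7, 8.7) in frame 2 and (2.3, 9.0) in frame 3.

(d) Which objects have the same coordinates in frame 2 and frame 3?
none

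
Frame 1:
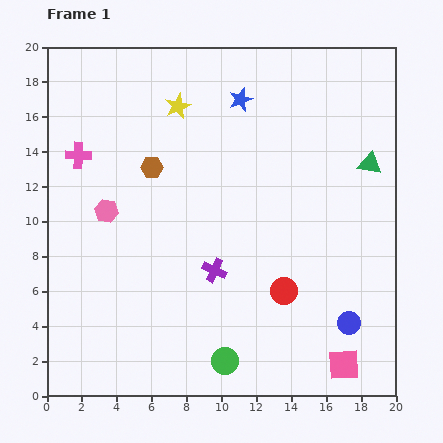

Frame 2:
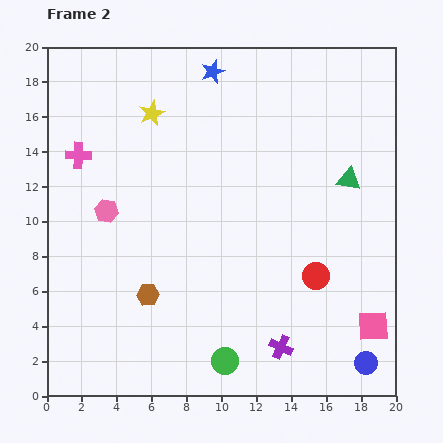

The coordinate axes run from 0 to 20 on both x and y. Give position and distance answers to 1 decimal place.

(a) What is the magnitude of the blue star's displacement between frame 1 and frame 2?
2.3

The blue star moved from (11.1, 17.0) to (9.5, 18.6), a distance of √(1.6² + 1.6²) ≈ 2.3.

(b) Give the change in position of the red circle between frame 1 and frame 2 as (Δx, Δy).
(1.8, 0.9)

The red circle was at (13.6, 6.0) in frame 1 and (15.4, 6.9) in frame 2.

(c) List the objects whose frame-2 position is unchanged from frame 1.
the pink hexagon, the pink cross, the green circle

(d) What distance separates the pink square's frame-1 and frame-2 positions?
2.8

The pink square moved from (17.0, 1.8) to (18.7, 4.0), a distance of √(1.7² + 2.2²) ≈ 2.8.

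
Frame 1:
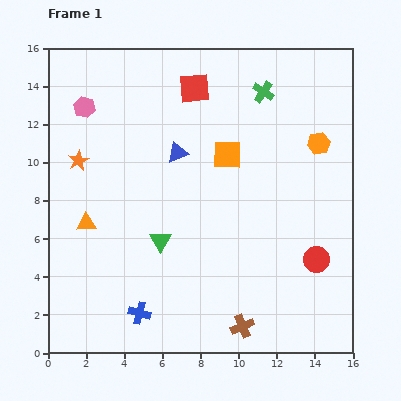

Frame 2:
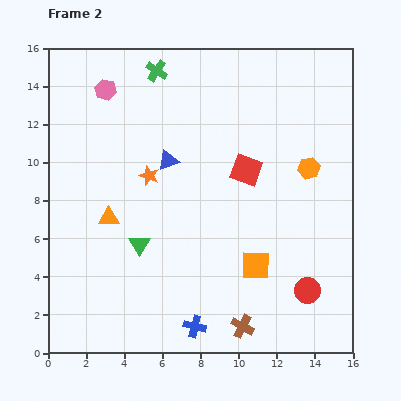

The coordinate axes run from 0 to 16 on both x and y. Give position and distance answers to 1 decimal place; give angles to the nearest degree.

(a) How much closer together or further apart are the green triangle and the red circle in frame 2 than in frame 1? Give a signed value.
+0.8

Distance in frame 1: 8.3. Distance in frame 2: 9.1.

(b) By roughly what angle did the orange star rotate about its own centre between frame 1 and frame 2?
23° counter-clockwise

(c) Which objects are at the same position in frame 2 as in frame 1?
the brown cross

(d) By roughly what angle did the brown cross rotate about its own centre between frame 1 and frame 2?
39° counter-clockwise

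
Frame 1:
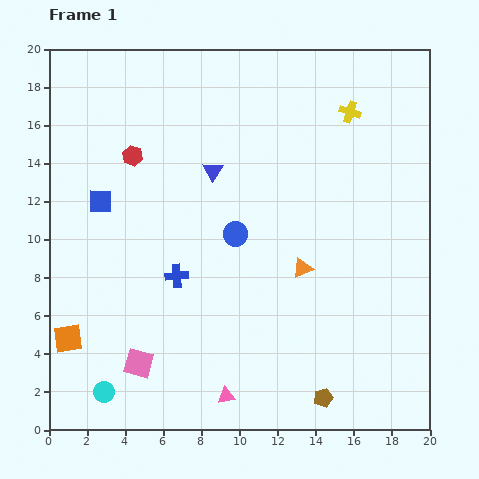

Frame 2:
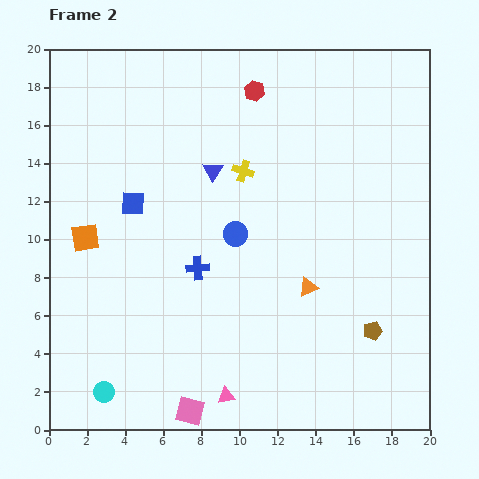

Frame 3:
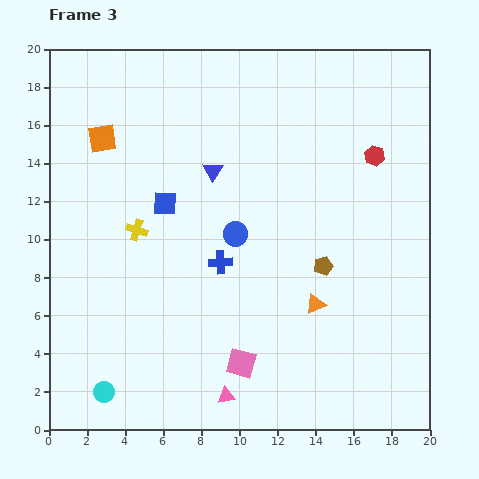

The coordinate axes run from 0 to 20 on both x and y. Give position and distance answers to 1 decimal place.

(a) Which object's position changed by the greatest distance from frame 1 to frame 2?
the red hexagon

(moved 7.2; next 6.4)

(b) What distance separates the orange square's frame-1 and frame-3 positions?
10.7

The orange square moved from (1.0, 4.8) to (2.8, 15.3), a distance of √(1.8² + 10.5²) ≈ 10.7.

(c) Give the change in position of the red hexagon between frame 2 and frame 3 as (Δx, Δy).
(6.3, -3.4)

The red hexagon was at (10.8, 17.8) in frame 2 and (17.1, 14.4) in frame 3.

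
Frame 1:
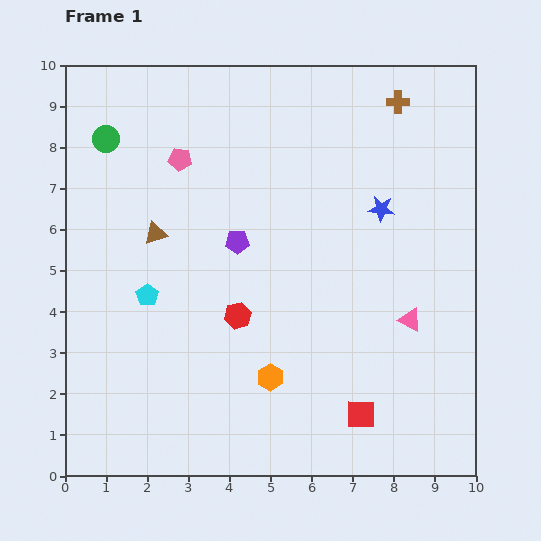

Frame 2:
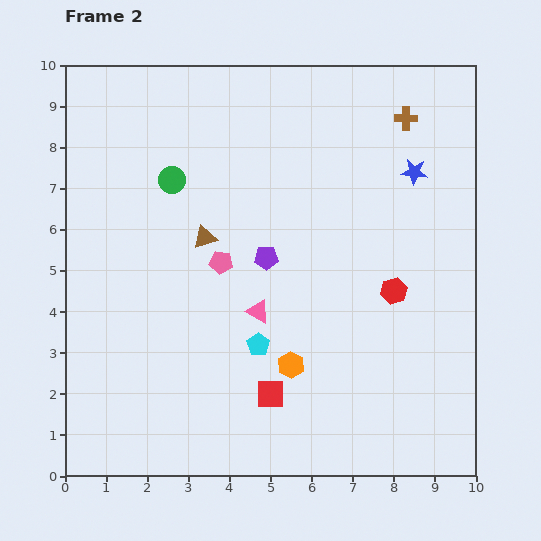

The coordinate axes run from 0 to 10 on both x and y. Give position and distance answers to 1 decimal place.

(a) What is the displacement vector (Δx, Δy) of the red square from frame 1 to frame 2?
(-2.2, 0.5)

The red square was at (7.2, 1.5) in frame 1 and (5.0, 2.0) in frame 2.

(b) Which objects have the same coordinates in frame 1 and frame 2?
none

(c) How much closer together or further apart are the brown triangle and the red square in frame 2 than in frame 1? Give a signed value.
-2.6

Distance in frame 1: 6.7. Distance in frame 2: 4.1.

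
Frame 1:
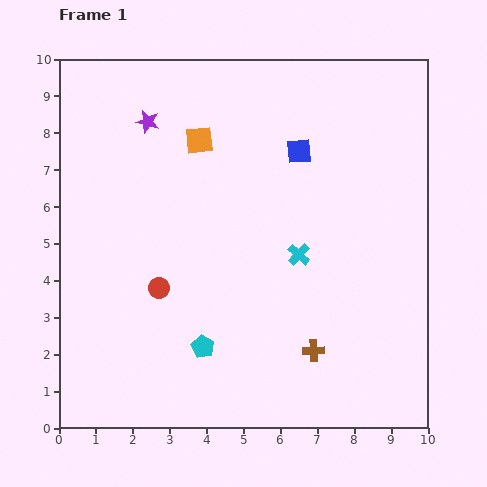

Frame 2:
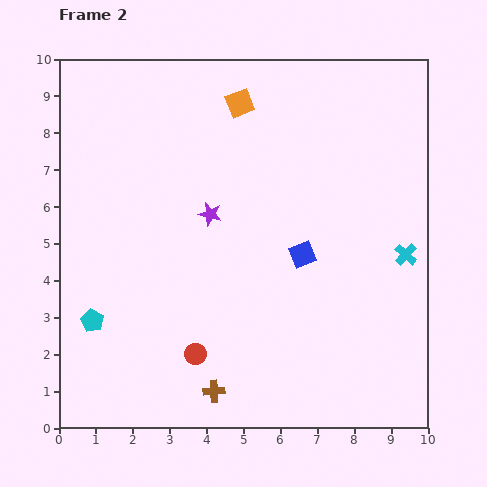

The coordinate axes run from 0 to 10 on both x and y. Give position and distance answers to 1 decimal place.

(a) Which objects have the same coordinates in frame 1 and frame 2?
none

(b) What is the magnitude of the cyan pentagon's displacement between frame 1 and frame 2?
3.1

The cyan pentagon moved from (3.9, 2.2) to (0.9, 2.9), a distance of √(3.0² + 0.7²) ≈ 3.1.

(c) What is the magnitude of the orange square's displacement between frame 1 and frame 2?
1.5

The orange square moved from (3.8, 7.8) to (4.9, 8.8), a distance of √(1.1² + 1.0²) ≈ 1.5.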